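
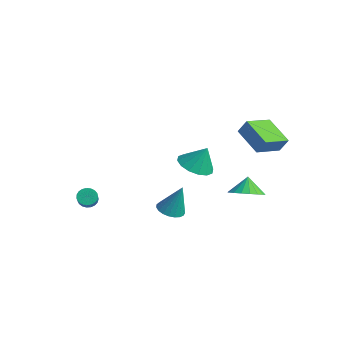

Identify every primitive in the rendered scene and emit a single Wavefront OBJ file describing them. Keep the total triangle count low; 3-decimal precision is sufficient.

v -3.423 -3.172 -3.138
v -3.112 -2.683 -3.154
v -2.065 -3.319 -2.237
v -2.377 -3.808 -2.222
v -3.255 -2.645 -2.964
v -2.209 -3.281 -2.047
v -3.428 -2.698 -2.804
v -2.381 -3.334 -1.887
v -3.6 -2.833 -2.702
v -2.553 -3.47 -1.785
v -3.741 -3.027 -2.675
v -2.694 -3.663 -1.758
v -3.827 -3.245 -2.729
v -2.781 -3.882 -1.812
v -3.844 -3.451 -2.853
v -2.797 -4.088 -1.936
v -3.787 -3.609 -3.027
v -2.741 -4.246 -2.11
v -3.668 -3.691 -3.22
v -2.622 -4.328 -2.303
v -3.507 -3.683 -3.399
v -2.46 -4.32 -2.482
v -3.331 -3.587 -3.532
v -2.284 -4.224 -2.616
v -3.171 -3.419 -3.598
v -2.124 -4.056 -2.681
v -3.054 -3.208 -3.585
v -2.008 -3.845 -2.668
v -3.002 -2.991 -3.494
v -1.956 -3.628 -2.577
v -3.022 -2.805 -3.341
v -1.976 -3.442 -2.425
v 2.332 2.671 3.031
v 2.726 2.948 3.873
v 2.123 4.31 2.59
v 2.518 4.587 3.432
v 4.042 2.673 2.228
v 4.437 2.95 3.07
v 3.834 4.312 1.787
v 4.228 4.589 2.629
v 2.261 3.35 -1.984
v 2.79 2.636 -1.484
v 1.839 3.73 -0.996
v 3.079 2.986 -1.495
v 3.205 3.408 -1.604
v 3.145 3.818 -1.788
v 2.909 4.136 -2.011
v 2.545 4.298 -2.228
v 2.125 4.272 -2.398
v 1.731 4.064 -2.485
v 1.443 3.713 -2.473
v 1.316 3.291 -2.364
v 1.376 2.881 -2.18
v 1.612 2.563 -1.958
v 1.976 2.401 -1.74
v 2.396 2.427 -1.571
v 0.994 -0.669 -2.546
v 1.608 -1.196 -2.586
v 1.486 -0.231 -0.754
v 1.752 -0.912 -2.695
v 1.766 -0.586 -2.778
v 1.645 -0.274 -2.822
v 1.412 -0.031 -2.817
v 1.107 0.102 -2.766
v 0.782 0.102 -2.677
v 0.494 -0.032 -2.565
v 0.292 -0.276 -2.45
v 0.212 -0.588 -2.352
v 0.267 -0.914 -2.287
v 0.447 -1.198 -2.267
v 0.722 -1.39 -2.295
v 1.044 -1.458 -2.367
v 1.358 -1.389 -2.47
v 2.277 0.036 1.268
v 3.218 -0.405 1.118
v 2.703 0.504 2.572
v 3.266 0.1 0.922
v 3.049 0.587 0.818
v 2.625 0.927 0.834
v 2.108 1.028 0.967
v 1.636 0.863 1.181
v 1.336 0.477 1.417
v 1.288 -0.028 1.614
v 1.505 -0.515 1.718
v 1.928 -0.855 1.701
v 2.446 -0.956 1.568
v 2.918 -0.791 1.355
f 2 1 5
f 2 5 3
f 3 5 6
f 3 6 4
f 5 1 7
f 5 7 6
f 6 7 8
f 6 8 4
f 7 1 9
f 7 9 8
f 8 9 10
f 8 10 4
f 9 1 11
f 9 11 10
f 10 11 12
f 10 12 4
f 11 1 13
f 11 13 12
f 12 13 14
f 12 14 4
f 13 1 15
f 13 15 14
f 14 15 16
f 14 16 4
f 15 1 17
f 15 17 16
f 16 17 18
f 16 18 4
f 17 1 19
f 17 19 18
f 18 19 20
f 18 20 4
f 19 1 21
f 19 21 20
f 20 21 22
f 20 22 4
f 21 1 23
f 21 23 22
f 22 23 24
f 22 24 4
f 23 1 25
f 23 25 24
f 24 25 26
f 24 26 4
f 25 1 27
f 25 27 26
f 26 27 28
f 26 28 4
f 27 1 29
f 27 29 28
f 28 29 30
f 28 30 4
f 29 1 31
f 29 31 30
f 30 31 32
f 30 32 4
f 31 1 2
f 31 2 32
f 32 2 3
f 32 3 4
f 34 36 33
f 37 34 33
f 33 36 35
f 35 37 33
f 34 40 36
f 38 34 37
f 38 40 34
f 36 40 35
f 39 37 35
f 35 40 39
f 39 38 37
f 40 38 39
f 42 41 44
f 42 44 43
f 44 41 45
f 44 45 43
f 45 41 46
f 45 46 43
f 46 41 47
f 46 47 43
f 47 41 48
f 47 48 43
f 48 41 49
f 48 49 43
f 49 41 50
f 49 50 43
f 50 41 51
f 50 51 43
f 51 41 52
f 51 52 43
f 52 41 53
f 52 53 43
f 53 41 54
f 53 54 43
f 54 41 55
f 54 55 43
f 55 41 56
f 55 56 43
f 56 41 42
f 56 42 43
f 58 57 60
f 58 60 59
f 60 57 61
f 60 61 59
f 61 57 62
f 61 62 59
f 62 57 63
f 62 63 59
f 63 57 64
f 63 64 59
f 64 57 65
f 64 65 59
f 65 57 66
f 65 66 59
f 66 57 67
f 66 67 59
f 67 57 68
f 67 68 59
f 68 57 69
f 68 69 59
f 69 57 70
f 69 70 59
f 70 57 71
f 70 71 59
f 71 57 72
f 71 72 59
f 72 57 73
f 72 73 59
f 73 57 58
f 73 58 59
f 75 74 77
f 75 77 76
f 77 74 78
f 77 78 76
f 78 74 79
f 78 79 76
f 79 74 80
f 79 80 76
f 80 74 81
f 80 81 76
f 81 74 82
f 81 82 76
f 82 74 83
f 82 83 76
f 83 74 84
f 83 84 76
f 84 74 85
f 84 85 76
f 85 74 86
f 85 86 76
f 86 74 87
f 86 87 76
f 87 74 75
f 87 75 76



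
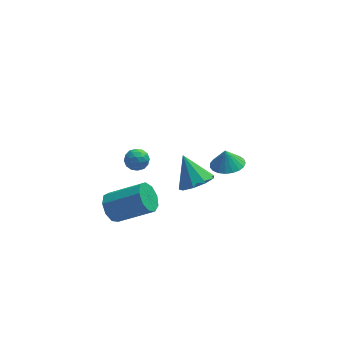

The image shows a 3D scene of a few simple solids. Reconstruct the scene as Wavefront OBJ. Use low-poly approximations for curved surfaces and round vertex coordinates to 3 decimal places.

v 1.151 -4.439 2.382
v 1.944 -4.628 2.87
v 0.609 -3.421 3.658
v 2.034 -4.107 2.492
v 1.711 -3.741 2.063
v 1.126 -3.702 1.783
v 0.552 -4.008 1.784
v 0.259 -4.515 2.064
v 0.383 -4.987 2.493
v 0.866 -5.203 2.871
v 1.483 -5.061 3.019
v -2.931 -3.731 0.118
v -2.461 -3.24 -0.409
v -0.699 -3.698 0.735
v -1.169 -4.189 1.262
v -2.667 -2.917 0.037
v -0.905 -3.375 1.181
v -2.996 -2.974 0.521
v -1.234 -3.432 1.665
v -3.295 -3.385 0.817
v -1.533 -3.844 1.96
v -3.423 -3.959 0.785
v -1.661 -4.417 1.929
v -3.322 -4.425 0.442
v -1.56 -4.884 1.586
v -3.037 -4.567 -0.053
v -1.275 -5.025 1.091
v -2.703 -4.317 -0.468
v -0.941 -4.776 0.676
v -2.475 -3.793 -0.609
v -0.714 -4.252 0.535
v -0.983 2.924 -2.474
v -0.377 2.83 -2.841
v -1.563 2.33 -3.279
v -0.957 2.236 -3.646
v -1.05 1.906 -3.018
v -0.692 2.273 -2.521
v -1.248 2.887 -3.599
v -0.89 3.254 -3.102
v -0.541 2.806 -3.536
v -0.418 2.2 -3.177
v -1.522 2.96 -2.943
v -1.399 2.354 -2.584
v -0.629 2.929 -2.587
v -1.311 2.231 -3.533
v -1.366 2.037 -3.164
v -1.009 1.981 -3.38
v -0.814 2.602 -2.399
v -0.458 2.547 -2.614
v -0.853 2.004 -2.719
v -1.482 2.613 -3.506
v -1.126 2.558 -3.721
v -0.931 3.179 -2.74
v -0.574 3.123 -2.956
v -1.087 3.156 -3.401
v -0.369 2.86 -3.211
v -0.71 2.511 -3.685
v -0.881 2.893 -3.657
v -0.671 3.109 -3.364
v -0.297 2.504 -3
v -0.638 2.154 -3.474
v -0.693 1.961 -3.105
v -0.482 2.177 -2.812
v -0.393 2.49 -3.409
v -1.302 3.006 -2.646
v -1.643 2.656 -3.12
v -1.458 2.983 -3.308
v -1.247 3.199 -3.015
v -1.23 2.649 -2.435
v -1.571 2.3 -2.909
v -1.269 2.051 -2.756
v -1.059 2.267 -2.463
v -1.547 2.67 -2.711
v 3.733 1.705 -3.227
v 4.228 0.923 -3.014
v 3.627 1.915 -2.213
v 4.513 1.196 -3.04
v 4.662 1.557 -3.099
v 4.651 1.944 -3.18
v 4.481 2.289 -3.269
v 4.182 2.533 -3.351
v 3.805 2.635 -3.411
v 3.415 2.575 -3.439
v 3.081 2.366 -3.431
v 2.859 2.042 -3.387
v 2.788 1.66 -3.315
v 2.881 1.286 -3.229
v 3.12 0.984 -3.142
v 3.466 0.807 -3.069
v 3.858 0.786 -3.024
f 2 1 4
f 2 4 3
f 4 1 5
f 4 5 3
f 5 1 6
f 5 6 3
f 6 1 7
f 6 7 3
f 7 1 8
f 7 8 3
f 8 1 9
f 8 9 3
f 9 1 10
f 9 10 3
f 10 1 11
f 10 11 3
f 11 1 2
f 11 2 3
f 13 12 16
f 13 16 14
f 14 16 17
f 14 17 15
f 16 12 18
f 16 18 17
f 17 18 19
f 17 19 15
f 18 12 20
f 18 20 19
f 19 20 21
f 19 21 15
f 20 12 22
f 20 22 21
f 21 22 23
f 21 23 15
f 22 12 24
f 22 24 23
f 23 24 25
f 23 25 15
f 24 12 26
f 24 26 25
f 25 26 27
f 25 27 15
f 26 12 28
f 26 28 27
f 27 28 29
f 27 29 15
f 28 12 30
f 28 30 29
f 29 30 31
f 29 31 15
f 30 12 13
f 30 13 31
f 31 13 14
f 31 14 15
f 32 69 48
f 69 43 72
f 48 72 37
f 69 72 48
f 32 48 44
f 48 37 49
f 44 49 33
f 48 49 44
f 32 44 53
f 44 33 54
f 53 54 39
f 44 54 53
f 32 53 65
f 53 39 68
f 65 68 42
f 53 68 65
f 32 65 69
f 65 42 73
f 69 73 43
f 65 73 69
f 33 49 60
f 49 37 63
f 60 63 41
f 49 63 60
f 37 72 50
f 72 43 71
f 50 71 36
f 72 71 50
f 43 73 70
f 73 42 66
f 70 66 34
f 73 66 70
f 42 68 67
f 68 39 55
f 67 55 38
f 68 55 67
f 39 54 59
f 54 33 56
f 59 56 40
f 54 56 59
f 35 61 47
f 61 41 62
f 47 62 36
f 61 62 47
f 35 47 45
f 47 36 46
f 45 46 34
f 47 46 45
f 35 45 52
f 45 34 51
f 52 51 38
f 45 51 52
f 35 52 57
f 52 38 58
f 57 58 40
f 52 58 57
f 35 57 61
f 57 40 64
f 61 64 41
f 57 64 61
f 36 62 50
f 62 41 63
f 50 63 37
f 62 63 50
f 34 46 70
f 46 36 71
f 70 71 43
f 46 71 70
f 38 51 67
f 51 34 66
f 67 66 42
f 51 66 67
f 40 58 59
f 58 38 55
f 59 55 39
f 58 55 59
f 41 64 60
f 64 40 56
f 60 56 33
f 64 56 60
f 75 74 77
f 75 77 76
f 77 74 78
f 77 78 76
f 78 74 79
f 78 79 76
f 79 74 80
f 79 80 76
f 80 74 81
f 80 81 76
f 81 74 82
f 81 82 76
f 82 74 83
f 82 83 76
f 83 74 84
f 83 84 76
f 84 74 85
f 84 85 76
f 85 74 86
f 85 86 76
f 86 74 87
f 86 87 76
f 87 74 88
f 87 88 76
f 88 74 89
f 88 89 76
f 89 74 90
f 89 90 76
f 90 74 75
f 90 75 76



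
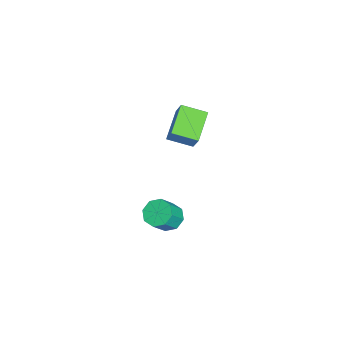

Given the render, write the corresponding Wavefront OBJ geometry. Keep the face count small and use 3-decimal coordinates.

v 2.686 -0.583 -2.784
v 3.393 -0.136 -3.022
v 4.182 -0.71 -1.754
v 3.474 -1.157 -1.516
v 2.996 0.212 -2.617
v 3.785 -0.361 -1.349
v 2.417 0.095 -2.31
v 3.206 -0.479 -1.042
v 1.995 -0.419 -2.281
v 2.784 -0.993 -1.012
v 1.978 -1.03 -2.546
v 2.767 -1.604 -1.278
v 2.375 -1.379 -2.951
v 3.164 -1.952 -1.683
v 2.954 -1.261 -3.258
v 3.743 -1.835 -1.99
v 3.376 -0.747 -3.288
v 4.165 -1.321 -2.019
v -3.16 -1.059 -1.894
v -4.899 -0.613 -1.034
v -2.998 0.446 -2.346
v -4.736 0.892 -1.486
v -2.404 -0.732 -0.534
v -4.142 -0.286 0.326
v -2.241 0.773 -0.986
v -3.98 1.219 -0.126
f 2 1 5
f 2 5 3
f 3 5 6
f 3 6 4
f 5 1 7
f 5 7 6
f 6 7 8
f 6 8 4
f 7 1 9
f 7 9 8
f 8 9 10
f 8 10 4
f 9 1 11
f 9 11 10
f 10 11 12
f 10 12 4
f 11 1 13
f 11 13 12
f 12 13 14
f 12 14 4
f 13 1 15
f 13 15 14
f 14 15 16
f 14 16 4
f 15 1 17
f 15 17 16
f 16 17 18
f 16 18 4
f 17 1 2
f 17 2 18
f 18 2 3
f 18 3 4
f 20 22 19
f 23 20 19
f 19 22 21
f 21 23 19
f 20 26 22
f 24 20 23
f 24 26 20
f 22 26 21
f 25 23 21
f 21 26 25
f 25 24 23
f 26 24 25



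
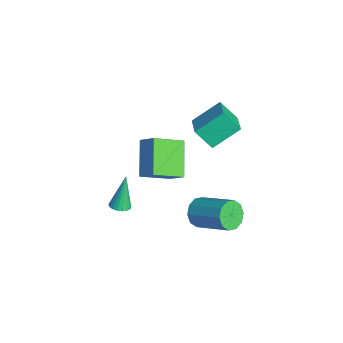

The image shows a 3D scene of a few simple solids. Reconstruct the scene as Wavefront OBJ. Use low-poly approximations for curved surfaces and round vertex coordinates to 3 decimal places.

v -3.633 1.586 -1.047
v -3.388 -0.059 -0.106
v -2.936 2.116 -0.302
v -2.691 0.471 0.639
v -1.969 1.129 -2.279
v -1.724 -0.516 -1.338
v -1.272 1.659 -1.534
v -1.027 0.014 -0.593
v 1.505 1.672 -1.462
v 1.913 1.796 -2.185
v 3.364 2.973 -1.162
v 2.955 2.848 -0.438
v 1.565 2.177 -2.129
v 3.016 3.354 -1.106
v 1.194 2.365 -1.819
v 2.645 3.542 -0.796
v 0.941 2.288 -1.372
v 2.392 3.465 -0.349
v 0.904 1.976 -0.959
v 2.355 3.152 0.064
v 1.096 1.547 -0.738
v 2.547 2.724 0.285
v 1.444 1.166 -0.794
v 2.895 2.343 0.229
v 1.815 0.978 -1.104
v 3.266 2.155 -0.081
v 2.068 1.055 -1.551
v 3.519 2.232 -0.528
v 2.105 1.368 -1.964
v 3.556 2.544 -0.941
v 3.135 -2.63 2.221
v 3.579 -2.854 2.405
v 2.645 -2.19 3.939
v 3.644 -2.631 2.366
v 3.609 -2.407 2.299
v 3.48 -2.228 2.216
v 3.282 -2.128 2.134
v 3.056 -2.128 2.07
v 2.844 -2.227 2.035
v 2.691 -2.406 2.037
v 2.625 -2.629 2.076
v 2.66 -2.853 2.143
v 2.789 -3.032 2.225
v 2.987 -3.132 2.307
v 3.214 -3.132 2.372
v 3.425 -3.033 2.407
v -3.197 3.491 -0.6
v -3.708 2.715 0.448
v -3.329 4.988 0.445
v -3.84 4.211 1.493
v -1.86 3.269 -0.113
v -2.371 2.492 0.935
v -1.992 4.765 0.932
v -2.503 3.989 1.98
f 2 4 1
f 5 2 1
f 1 4 3
f 3 5 1
f 2 8 4
f 6 2 5
f 6 8 2
f 4 8 3
f 7 5 3
f 3 8 7
f 7 6 5
f 8 6 7
f 10 9 13
f 10 13 11
f 11 13 14
f 11 14 12
f 13 9 15
f 13 15 14
f 14 15 16
f 14 16 12
f 15 9 17
f 15 17 16
f 16 17 18
f 16 18 12
f 17 9 19
f 17 19 18
f 18 19 20
f 18 20 12
f 19 9 21
f 19 21 20
f 20 21 22
f 20 22 12
f 21 9 23
f 21 23 22
f 22 23 24
f 22 24 12
f 23 9 25
f 23 25 24
f 24 25 26
f 24 26 12
f 25 9 27
f 25 27 26
f 26 27 28
f 26 28 12
f 27 9 29
f 27 29 28
f 28 29 30
f 28 30 12
f 29 9 10
f 29 10 30
f 30 10 11
f 30 11 12
f 32 31 34
f 32 34 33
f 34 31 35
f 34 35 33
f 35 31 36
f 35 36 33
f 36 31 37
f 36 37 33
f 37 31 38
f 37 38 33
f 38 31 39
f 38 39 33
f 39 31 40
f 39 40 33
f 40 31 41
f 40 41 33
f 41 31 42
f 41 42 33
f 42 31 43
f 42 43 33
f 43 31 44
f 43 44 33
f 44 31 45
f 44 45 33
f 45 31 46
f 45 46 33
f 46 31 32
f 46 32 33
f 48 50 47
f 51 48 47
f 47 50 49
f 49 51 47
f 48 54 50
f 52 48 51
f 52 54 48
f 50 54 49
f 53 51 49
f 49 54 53
f 53 52 51
f 54 52 53



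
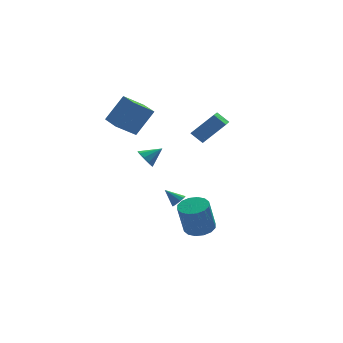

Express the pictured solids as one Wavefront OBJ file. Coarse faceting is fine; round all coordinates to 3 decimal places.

v -1.54 -3.002 -1.065
v -1.162 -3.022 -0.709
v -2.22 -2.478 -0.315
v -1.13 -2.747 -0.872
v -1.255 -2.569 -1.109
v -1.489 -2.557 -1.329
v -1.742 -2.715 -1.449
v -1.918 -2.982 -1.422
v -1.95 -3.257 -1.258
v -1.825 -3.435 -1.021
v -1.591 -3.447 -0.801
v -1.338 -3.289 -0.682
v -2.625 0.146 0.981
v -2.27 0.315 0.377
v -1.555 0.254 1.639
v -2.419 0.693 0.559
v -2.647 0.862 0.902
v -2.867 0.758 1.275
v -2.993 0.42 1.535
v -2.979 -0.022 1.584
v -2.83 -0.4 1.403
v -2.602 -0.569 1.06
v -2.382 -0.465 0.687
v -2.256 -0.127 0.426
v 0.181 -1.513 -4.295
v 0.965 -2.052 -4.172
v 0.483 -2.287 -2.141
v -0.301 -1.747 -2.265
v 1.114 -1.587 -4.083
v 0.632 -1.822 -2.052
v 1.013 -1.101 -4.05
v 0.531 -1.336 -2.02
v 0.689 -0.726 -4.084
v 0.207 -0.961 -2.053
v 0.229 -0.562 -4.174
v -0.253 -0.796 -2.143
v -0.244 -0.652 -4.296
v -0.726 -0.887 -2.266
v -0.603 -0.973 -4.419
v -1.085 -1.208 -2.388
v -0.752 -1.438 -4.508
v -1.234 -1.673 -2.477
v -0.651 -1.924 -4.54
v -1.133 -2.159 -2.51
v -0.327 -2.299 -4.507
v -0.809 -2.534 -2.476
v 0.133 -2.464 -4.417
v -0.349 -2.698 -2.386
v 0.606 -2.373 -4.294
v 0.124 -2.608 -2.264
v -2.914 0.983 2.616
v -4.174 0.863 3.545
v -3.121 2.506 2.531
v -4.381 2.387 3.46
v -1.739 1.233 4.24
v -2.999 1.114 5.169
v -1.946 2.757 4.155
v -3.206 2.637 5.084
v -0.076 -0.481 3.021
v 1.274 -0.611 4.365
v 0.649 1.074 2.442
v 1.999 0.944 3.787
v 0.501 -0.984 2.393
v 1.851 -1.114 3.738
v 1.226 0.571 1.815
v 2.576 0.441 3.159
f 2 1 4
f 2 4 3
f 4 1 5
f 4 5 3
f 5 1 6
f 5 6 3
f 6 1 7
f 6 7 3
f 7 1 8
f 7 8 3
f 8 1 9
f 8 9 3
f 9 1 10
f 9 10 3
f 10 1 11
f 10 11 3
f 11 1 12
f 11 12 3
f 12 1 2
f 12 2 3
f 14 13 16
f 14 16 15
f 16 13 17
f 16 17 15
f 17 13 18
f 17 18 15
f 18 13 19
f 18 19 15
f 19 13 20
f 19 20 15
f 20 13 21
f 20 21 15
f 21 13 22
f 21 22 15
f 22 13 23
f 22 23 15
f 23 13 24
f 23 24 15
f 24 13 14
f 24 14 15
f 26 25 29
f 26 29 27
f 27 29 30
f 27 30 28
f 29 25 31
f 29 31 30
f 30 31 32
f 30 32 28
f 31 25 33
f 31 33 32
f 32 33 34
f 32 34 28
f 33 25 35
f 33 35 34
f 34 35 36
f 34 36 28
f 35 25 37
f 35 37 36
f 36 37 38
f 36 38 28
f 37 25 39
f 37 39 38
f 38 39 40
f 38 40 28
f 39 25 41
f 39 41 40
f 40 41 42
f 40 42 28
f 41 25 43
f 41 43 42
f 42 43 44
f 42 44 28
f 43 25 45
f 43 45 44
f 44 45 46
f 44 46 28
f 45 25 47
f 45 47 46
f 46 47 48
f 46 48 28
f 47 25 49
f 47 49 48
f 48 49 50
f 48 50 28
f 49 25 26
f 49 26 50
f 50 26 27
f 50 27 28
f 52 54 51
f 55 52 51
f 51 54 53
f 53 55 51
f 52 58 54
f 56 52 55
f 56 58 52
f 54 58 53
f 57 55 53
f 53 58 57
f 57 56 55
f 58 56 57
f 60 62 59
f 63 60 59
f 59 62 61
f 61 63 59
f 60 66 62
f 64 60 63
f 64 66 60
f 62 66 61
f 65 63 61
f 61 66 65
f 65 64 63
f 66 64 65



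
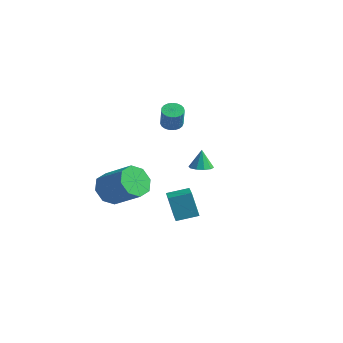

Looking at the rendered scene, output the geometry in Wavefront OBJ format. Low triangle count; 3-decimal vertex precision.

v -2.092 -3.627 -1.359
v -1.505 -3.952 -2.154
v 0.179 -3.837 -0.956
v -0.408 -3.513 -0.161
v -1.576 -3.159 -2.13
v 0.109 -3.045 -0.933
v -1.949 -2.641 -1.655
v -0.264 -2.526 -0.458
v -2.406 -2.7 -1.006
v -0.721 -2.586 0.191
v -2.679 -3.303 -0.564
v -0.995 -3.188 0.634
v -2.609 -4.095 -0.587
v -0.924 -3.981 0.61
v -2.236 -4.614 -1.062
v -0.551 -4.499 0.135
v -1.779 -4.554 -1.711
v -0.094 -4.44 -0.514
v -1.86 3.598 -2.904
v -1.285 3.998 -2.905
v -2.04 3.862 -1.716
v -1.622 4.248 -3.012
v -2.05 4.25 -3.077
v -2.405 4.003 -3.076
v -2.552 3.602 -3.009
v -2.435 3.199 -2.903
v -2.098 2.949 -2.796
v -1.671 2.947 -2.731
v -1.315 3.194 -2.732
v -1.168 3.595 -2.799
v 1.43 -2.678 -2.426
v 0.861 -2.602 -1.008
v 2.223 -1.762 -2.157
v 1.654 -1.687 -0.739
v 2.366 -3.613 -2.001
v 1.797 -3.538 -0.583
v 3.159 -2.698 -1.732
v 2.59 -2.622 -0.314
v -3.541 3.08 0.231
v -2.935 3.236 0.096
v -2.553 2.876 1.394
v -3.159 2.72 1.529
v -3.032 3.466 0.189
v -2.651 3.106 1.487
v -3.217 3.629 0.289
v -2.836 3.269 1.586
v -3.458 3.698 0.378
v -3.077 3.337 1.676
v -3.713 3.659 0.443
v -3.332 3.298 1.741
v -3.939 3.521 0.47
v -3.557 3.16 1.768
v -4.095 3.306 0.457
v -3.714 2.945 1.755
v -4.156 3.052 0.404
v -3.775 2.691 1.702
v -4.11 2.803 0.321
v -3.729 2.443 1.619
v -3.966 2.602 0.223
v -3.585 2.242 1.521
v -3.748 2.484 0.126
v -3.367 2.123 1.424
v -3.495 2.469 0.048
v -3.113 2.108 1.346
v -3.249 2.559 0.001
v -2.868 2.199 1.298
v -3.054 2.74 -0.007
v -2.672 2.379 1.291
v -2.942 2.979 0.027
v -2.561 2.619 1.325
f 2 1 5
f 2 5 3
f 3 5 6
f 3 6 4
f 5 1 7
f 5 7 6
f 6 7 8
f 6 8 4
f 7 1 9
f 7 9 8
f 8 9 10
f 8 10 4
f 9 1 11
f 9 11 10
f 10 11 12
f 10 12 4
f 11 1 13
f 11 13 12
f 12 13 14
f 12 14 4
f 13 1 15
f 13 15 14
f 14 15 16
f 14 16 4
f 15 1 17
f 15 17 16
f 16 17 18
f 16 18 4
f 17 1 2
f 17 2 18
f 18 2 3
f 18 3 4
f 20 19 22
f 20 22 21
f 22 19 23
f 22 23 21
f 23 19 24
f 23 24 21
f 24 19 25
f 24 25 21
f 25 19 26
f 25 26 21
f 26 19 27
f 26 27 21
f 27 19 28
f 27 28 21
f 28 19 29
f 28 29 21
f 29 19 30
f 29 30 21
f 30 19 20
f 30 20 21
f 32 34 31
f 35 32 31
f 31 34 33
f 33 35 31
f 32 38 34
f 36 32 35
f 36 38 32
f 34 38 33
f 37 35 33
f 33 38 37
f 37 36 35
f 38 36 37
f 40 39 43
f 40 43 41
f 41 43 44
f 41 44 42
f 43 39 45
f 43 45 44
f 44 45 46
f 44 46 42
f 45 39 47
f 45 47 46
f 46 47 48
f 46 48 42
f 47 39 49
f 47 49 48
f 48 49 50
f 48 50 42
f 49 39 51
f 49 51 50
f 50 51 52
f 50 52 42
f 51 39 53
f 51 53 52
f 52 53 54
f 52 54 42
f 53 39 55
f 53 55 54
f 54 55 56
f 54 56 42
f 55 39 57
f 55 57 56
f 56 57 58
f 56 58 42
f 57 39 59
f 57 59 58
f 58 59 60
f 58 60 42
f 59 39 61
f 59 61 60
f 60 61 62
f 60 62 42
f 61 39 63
f 61 63 62
f 62 63 64
f 62 64 42
f 63 39 65
f 63 65 64
f 64 65 66
f 64 66 42
f 65 39 67
f 65 67 66
f 66 67 68
f 66 68 42
f 67 39 69
f 67 69 68
f 68 69 70
f 68 70 42
f 69 39 40
f 69 40 70
f 70 40 41
f 70 41 42



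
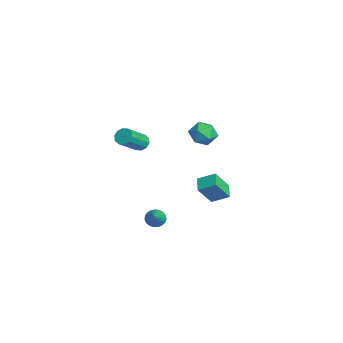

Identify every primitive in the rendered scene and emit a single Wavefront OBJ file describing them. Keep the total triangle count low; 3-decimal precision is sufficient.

v -3.634 2.309 -4.777
v -3.267 1.369 -3.397
v -3.198 3.31 -4.211
v -2.83 2.37 -2.831
v -2.67 2.11 -5.169
v -2.302 1.17 -3.789
v -2.233 3.111 -4.603
v -1.866 2.171 -3.223
v 1.831 0.775 3.151
v 2.549 1.142 3.561
v 2.071 -0.482 3.859
v 2.789 -0.115 4.269
v 1.955 0.168 4.477
v 1.807 0.946 4.039
v 2.813 -0.286 3.381
v 2.665 0.492 2.943
v 3.156 0.487 3.703
v 2.626 0.767 4.38
v 1.994 -0.107 3.04
v 1.464 0.173 3.717
v 0.814 -2.083 -3.847
v 1.129 -1.585 -4.07
v 2.346 -2.517 -2.653
v 1 -1.482 -3.867
v 0.839 -1.482 -3.661
v 0.673 -1.586 -3.486
v 0.532 -1.777 -3.374
v 0.44 -2.02 -3.344
v 0.412 -2.274 -3.401
v 0.454 -2.495 -3.535
v 0.558 -2.645 -3.723
v 0.707 -2.698 -3.932
v 0.874 -2.645 -4.127
v 1.03 -2.494 -4.273
v 1.15 -2.273 -4.346
v 1.211 -2.018 -4.332
v 1.204 -1.775 -4.235
v 1.014 -2.961 2.693
v 1.452 -3.009 2.3
v 2.343 -4.168 3.434
v 1.906 -4.119 3.827
v 1.53 -2.731 2.522
v 2.421 -3.889 3.656
v 1.412 -2.541 2.81
v 2.303 -3.699 3.944
v 1.142 -2.511 3.053
v 2.033 -3.669 4.187
v 0.823 -2.653 3.158
v 1.714 -3.811 4.292
v 0.577 -2.912 3.086
v 1.468 -4.071 4.22
v 0.499 -3.191 2.864
v 1.39 -4.349 3.998
v 0.617 -3.381 2.576
v 1.508 -4.539 3.71
v 0.887 -3.411 2.333
v 1.778 -4.569 3.467
v 1.206 -3.269 2.228
v 2.097 -4.427 3.362
f 2 4 1
f 5 2 1
f 1 4 3
f 3 5 1
f 2 8 4
f 6 2 5
f 6 8 2
f 4 8 3
f 7 5 3
f 3 8 7
f 7 6 5
f 8 6 7
f 9 20 14
f 9 14 10
f 9 10 16
f 9 16 19
f 9 19 20
f 10 14 18
f 14 20 13
f 20 19 11
f 19 16 15
f 16 10 17
f 12 18 13
f 12 13 11
f 12 11 15
f 12 15 17
f 12 17 18
f 13 18 14
f 11 13 20
f 15 11 19
f 17 15 16
f 18 17 10
f 22 21 24
f 22 24 23
f 24 21 25
f 24 25 23
f 25 21 26
f 25 26 23
f 26 21 27
f 26 27 23
f 27 21 28
f 27 28 23
f 28 21 29
f 28 29 23
f 29 21 30
f 29 30 23
f 30 21 31
f 30 31 23
f 31 21 32
f 31 32 23
f 32 21 33
f 32 33 23
f 33 21 34
f 33 34 23
f 34 21 35
f 34 35 23
f 35 21 36
f 35 36 23
f 36 21 37
f 36 37 23
f 37 21 22
f 37 22 23
f 39 38 42
f 39 42 40
f 40 42 43
f 40 43 41
f 42 38 44
f 42 44 43
f 43 44 45
f 43 45 41
f 44 38 46
f 44 46 45
f 45 46 47
f 45 47 41
f 46 38 48
f 46 48 47
f 47 48 49
f 47 49 41
f 48 38 50
f 48 50 49
f 49 50 51
f 49 51 41
f 50 38 52
f 50 52 51
f 51 52 53
f 51 53 41
f 52 38 54
f 52 54 53
f 53 54 55
f 53 55 41
f 54 38 56
f 54 56 55
f 55 56 57
f 55 57 41
f 56 38 58
f 56 58 57
f 57 58 59
f 57 59 41
f 58 38 39
f 58 39 59
f 59 39 40
f 59 40 41



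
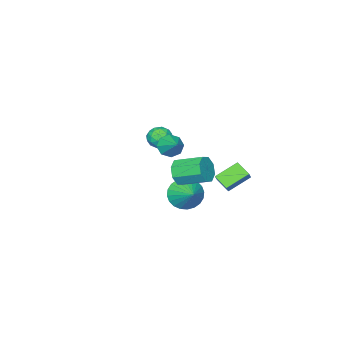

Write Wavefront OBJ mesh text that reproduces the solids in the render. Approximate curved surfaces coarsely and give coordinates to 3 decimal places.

v -1.725 2.589 -2.144
v -1.765 1.742 -1.652
v -1.173 2.945 -1.486
v -1.212 2.098 -0.994
v -0.528 2.102 -2.886
v -0.567 1.255 -2.394
v 0.025 2.458 -2.228
v -0.015 1.611 -1.736
v 0.58 0.087 -3.48
v 1.509 -0.217 -3.77
v 1.18 1.233 -2.76
v 1.409 0.024 -4.071
v 1.183 0.275 -4.281
v 0.864 0.497 -4.369
v 0.503 0.656 -4.322
v 0.153 0.729 -4.147
v -0.132 0.705 -3.87
v -0.308 0.586 -3.534
v -0.349 0.391 -3.189
v -0.249 0.15 -2.889
v -0.022 -0.101 -2.678
v 0.296 -0.323 -2.59
v 0.658 -0.482 -2.637
v 1.007 -0.555 -2.812
v 1.292 -0.531 -3.089
v 1.468 -0.412 -3.426
v 0.255 -1.344 -0.533
v 0.892 -1.392 -0.926
v 0.805 -0.296 0.233
v 0.517 -1.024 -1.159
v -0.011 -0.844 -1.025
v -0.384 -0.957 -0.603
v -0.383 -1.296 -0.141
v -0.008 -1.663 0.092
v 0.52 -1.844 -0.041
v 0.893 -1.731 -0.463
v 3.576 2.473 0.565
v 4.127 2.459 1.172
v 3.536 3.832 1.742
v 2.984 3.847 1.135
v 4.337 2.761 0.663
v 3.746 4.134 1.233
v 4.101 2.894 0.097
v 3.51 4.267 0.667
v 3.558 2.781 -0.195
v 2.966 4.154 0.375
v 3.024 2.488 -0.042
v 2.433 3.861 0.528
v 2.814 2.186 0.467
v 2.223 3.559 1.037
v 3.05 2.053 1.033
v 2.459 3.426 1.603
v 3.594 2.166 1.325
v 3.002 3.539 1.895
v -2.094 -3.803 -1.532
v -1.689 -3.477 -0.953
v -1.031 -3.963 -2.187
v -0.626 -3.637 -1.608
v -0.954 -4.335 -1.508
v -1.611 -4.237 -1.104
v -1.109 -3.203 -2.036
v -1.766 -3.105 -1.632
v -1.08 -3.107 -1.265
v -0.984 -3.806 -0.938
v -1.736 -3.634 -2.202
v -1.64 -4.333 -1.875
v -1.985 -3.626 -1.185
v -0.735 -3.814 -1.955
v -0.928 -4.224 -1.896
v -0.69 -4.033 -1.556
v -1.939 -4.073 -1.274
v -1.701 -3.881 -0.933
v -1.269 -4.385 -1.26
v -1.019 -3.559 -2.207
v -0.781 -3.367 -1.866
v -2.03 -3.407 -1.584
v -1.792 -3.216 -1.244
v -1.451 -3.055 -1.88
v -1.389 -3.217 -1.028
v -0.764 -3.311 -1.413
v -1.048 -3.056 -1.665
v -1.434 -2.998 -1.427
v -1.332 -3.628 -0.836
v -0.707 -3.722 -1.221
v -0.9 -4.132 -1.162
v -1.287 -4.075 -0.925
v -0.975 -3.41 -1.019
v -2.013 -3.718 -1.919
v -1.388 -3.812 -2.304
v -1.433 -3.365 -2.215
v -1.82 -3.308 -1.978
v -1.956 -4.129 -1.727
v -1.331 -4.223 -2.112
v -1.286 -4.442 -1.713
v -1.672 -4.384 -1.475
v -1.745 -4.03 -2.121
f 2 4 1
f 5 2 1
f 1 4 3
f 3 5 1
f 2 8 4
f 6 2 5
f 6 8 2
f 4 8 3
f 7 5 3
f 3 8 7
f 7 6 5
f 8 6 7
f 10 9 12
f 10 12 11
f 12 9 13
f 12 13 11
f 13 9 14
f 13 14 11
f 14 9 15
f 14 15 11
f 15 9 16
f 15 16 11
f 16 9 17
f 16 17 11
f 17 9 18
f 17 18 11
f 18 9 19
f 18 19 11
f 19 9 20
f 19 20 11
f 20 9 21
f 20 21 11
f 21 9 22
f 21 22 11
f 22 9 23
f 22 23 11
f 23 9 24
f 23 24 11
f 24 9 25
f 24 25 11
f 25 9 26
f 25 26 11
f 26 9 10
f 26 10 11
f 28 27 30
f 28 30 29
f 30 27 31
f 30 31 29
f 31 27 32
f 31 32 29
f 32 27 33
f 32 33 29
f 33 27 34
f 33 34 29
f 34 27 35
f 34 35 29
f 35 27 36
f 35 36 29
f 36 27 28
f 36 28 29
f 38 37 41
f 38 41 39
f 39 41 42
f 39 42 40
f 41 37 43
f 41 43 42
f 42 43 44
f 42 44 40
f 43 37 45
f 43 45 44
f 44 45 46
f 44 46 40
f 45 37 47
f 45 47 46
f 46 47 48
f 46 48 40
f 47 37 49
f 47 49 48
f 48 49 50
f 48 50 40
f 49 37 51
f 49 51 50
f 50 51 52
f 50 52 40
f 51 37 53
f 51 53 52
f 52 53 54
f 52 54 40
f 53 37 38
f 53 38 54
f 54 38 39
f 54 39 40
f 55 92 71
f 92 66 95
f 71 95 60
f 92 95 71
f 55 71 67
f 71 60 72
f 67 72 56
f 71 72 67
f 55 67 76
f 67 56 77
f 76 77 62
f 67 77 76
f 55 76 88
f 76 62 91
f 88 91 65
f 76 91 88
f 55 88 92
f 88 65 96
f 92 96 66
f 88 96 92
f 56 72 83
f 72 60 86
f 83 86 64
f 72 86 83
f 60 95 73
f 95 66 94
f 73 94 59
f 95 94 73
f 66 96 93
f 96 65 89
f 93 89 57
f 96 89 93
f 65 91 90
f 91 62 78
f 90 78 61
f 91 78 90
f 62 77 82
f 77 56 79
f 82 79 63
f 77 79 82
f 58 84 70
f 84 64 85
f 70 85 59
f 84 85 70
f 58 70 68
f 70 59 69
f 68 69 57
f 70 69 68
f 58 68 75
f 68 57 74
f 75 74 61
f 68 74 75
f 58 75 80
f 75 61 81
f 80 81 63
f 75 81 80
f 58 80 84
f 80 63 87
f 84 87 64
f 80 87 84
f 59 85 73
f 85 64 86
f 73 86 60
f 85 86 73
f 57 69 93
f 69 59 94
f 93 94 66
f 69 94 93
f 61 74 90
f 74 57 89
f 90 89 65
f 74 89 90
f 63 81 82
f 81 61 78
f 82 78 62
f 81 78 82
f 64 87 83
f 87 63 79
f 83 79 56
f 87 79 83



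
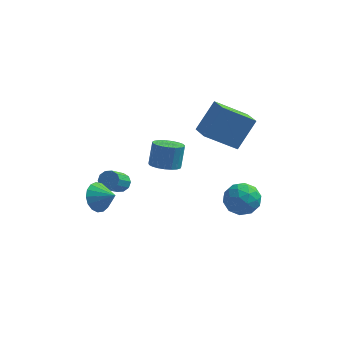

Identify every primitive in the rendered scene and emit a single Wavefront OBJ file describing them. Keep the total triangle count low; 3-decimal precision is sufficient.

v 3.254 1.797 -1.991
v 4.03 1.796 -2.777
v 3.93 0.284 -1.323
v 4.706 0.283 -2.109
v 4.727 1.048 -1.312
v 4.31 1.983 -1.726
v 3.65 0.097 -2.374
v 3.233 1.032 -2.788
v 4.275 0.746 -3.014
v 4.94 1.333 -2.358
v 3.02 0.747 -1.742
v 3.685 1.334 -1.086
v 3.583 1.929 -2.443
v 4.377 0.151 -1.657
v 4.39 0.601 -1.189
v 4.846 0.6 -1.651
v 3.747 2.039 -1.825
v 4.203 2.038 -2.287
v 4.613 1.599 -1.426
v 3.757 0.042 -1.813
v 4.213 0.041 -2.275
v 3.114 1.48 -2.449
v 3.57 1.479 -2.911
v 3.347 0.481 -2.674
v 4.182 1.311 -3.044
v 4.58 0.422 -2.651
v 3.959 0.313 -2.807
v 3.714 0.862 -3.05
v 4.574 1.657 -2.658
v 4.971 0.768 -2.265
v 4.984 1.217 -1.797
v 4.738 1.766 -2.04
v 4.718 1.039 -2.797
v 2.989 1.312 -1.835
v 3.386 0.423 -1.442
v 3.222 0.314 -2.06
v 2.976 0.863 -2.303
v 3.38 1.658 -1.449
v 3.778 0.769 -1.056
v 4.246 1.218 -1.05
v 4.001 1.767 -1.293
v 3.242 1.041 -1.303
v -3.166 -2.193 -0.283
v -2.676 -2.132 -1.106
v -2.174 -2.527 0.283
v -2.638 -1.712 -0.925
v -2.721 -1.402 -0.596
v -2.906 -1.273 -0.195
v -3.15 -1.355 0.185
v -3.398 -1.629 0.458
v -3.593 -2.032 0.562
v -3.69 -2.472 0.472
v -3.667 -2.848 0.209
v -3.529 -3.074 -0.167
v -3.308 -3.098 -0.569
v -3.055 -2.915 -0.905
v -2.827 -2.566 -1.099
v 1.959 0.5 3.271
v 2.779 1.524 4.885
v 1.323 1.75 2.8
v 2.142 2.775 4.414
v 3.698 0.945 2.106
v 4.517 1.97 3.72
v 3.061 2.196 1.635
v 3.881 3.22 3.249
v -0.302 1.469 -0.199
v 0.556 1.651 -0.347
v 0.66 2.253 0.99
v -0.198 2.071 1.139
v 0.39 1.957 -0.472
v 0.494 2.559 0.865
v 0.104 2.179 -0.55
v 0.208 2.781 0.787
v -0.252 2.278 -0.566
v -0.148 2.88 0.771
v -0.617 2.237 -0.52
v -0.513 2.839 0.818
v -0.927 2.063 -0.417
v -0.823 2.665 0.92
v -1.13 1.787 -0.277
v -1.025 2.389 1.06
v -1.189 1.456 -0.123
v -1.085 2.057 1.214
v -1.095 1.127 0.017
v -0.99 1.728 1.355
v -0.863 0.857 0.121
v -0.759 1.458 1.458
v -0.535 0.693 0.169
v -0.431 1.295 1.506
v -0.167 0.663 0.154
v -0.062 1.265 1.491
v 0.179 0.773 0.077
v 0.283 1.375 1.414
v 0.441 1.003 -0.047
v 0.545 1.605 1.291
v 0.574 1.314 -0.197
v 0.678 1.915 1.14
v -2.849 1.814 -2.262
v -2.577 1.366 -2.629
v -2.979 0.298 -1.625
v -3.251 0.746 -1.258
v -2.303 1.5 -2.377
v -2.705 0.432 -1.373
v -2.238 1.754 -2.081
v -2.64 0.686 -1.077
v -2.406 2.031 -1.854
v -2.808 0.963 -0.85
v -2.743 2.225 -1.783
v -3.146 1.157 -0.779
v -3.121 2.262 -1.895
v -3.523 1.194 -0.891
v -3.395 2.128 -2.147
v -3.797 1.06 -1.143
v -3.46 1.874 -2.443
v -3.862 0.806 -1.439
v -3.292 1.597 -2.67
v -3.694 0.529 -1.666
v -2.954 1.403 -2.741
v -3.357 0.335 -1.737
f 1 38 17
f 38 12 41
f 17 41 6
f 38 41 17
f 1 17 13
f 17 6 18
f 13 18 2
f 17 18 13
f 1 13 22
f 13 2 23
f 22 23 8
f 13 23 22
f 1 22 34
f 22 8 37
f 34 37 11
f 22 37 34
f 1 34 38
f 34 11 42
f 38 42 12
f 34 42 38
f 2 18 29
f 18 6 32
f 29 32 10
f 18 32 29
f 6 41 19
f 41 12 40
f 19 40 5
f 41 40 19
f 12 42 39
f 42 11 35
f 39 35 3
f 42 35 39
f 11 37 36
f 37 8 24
f 36 24 7
f 37 24 36
f 8 23 28
f 23 2 25
f 28 25 9
f 23 25 28
f 4 30 16
f 30 10 31
f 16 31 5
f 30 31 16
f 4 16 14
f 16 5 15
f 14 15 3
f 16 15 14
f 4 14 21
f 14 3 20
f 21 20 7
f 14 20 21
f 4 21 26
f 21 7 27
f 26 27 9
f 21 27 26
f 4 26 30
f 26 9 33
f 30 33 10
f 26 33 30
f 5 31 19
f 31 10 32
f 19 32 6
f 31 32 19
f 3 15 39
f 15 5 40
f 39 40 12
f 15 40 39
f 7 20 36
f 20 3 35
f 36 35 11
f 20 35 36
f 9 27 28
f 27 7 24
f 28 24 8
f 27 24 28
f 10 33 29
f 33 9 25
f 29 25 2
f 33 25 29
f 44 43 46
f 44 46 45
f 46 43 47
f 46 47 45
f 47 43 48
f 47 48 45
f 48 43 49
f 48 49 45
f 49 43 50
f 49 50 45
f 50 43 51
f 50 51 45
f 51 43 52
f 51 52 45
f 52 43 53
f 52 53 45
f 53 43 54
f 53 54 45
f 54 43 55
f 54 55 45
f 55 43 56
f 55 56 45
f 56 43 57
f 56 57 45
f 57 43 44
f 57 44 45
f 59 61 58
f 62 59 58
f 58 61 60
f 60 62 58
f 59 65 61
f 63 59 62
f 63 65 59
f 61 65 60
f 64 62 60
f 60 65 64
f 64 63 62
f 65 63 64
f 67 66 70
f 67 70 68
f 68 70 71
f 68 71 69
f 70 66 72
f 70 72 71
f 71 72 73
f 71 73 69
f 72 66 74
f 72 74 73
f 73 74 75
f 73 75 69
f 74 66 76
f 74 76 75
f 75 76 77
f 75 77 69
f 76 66 78
f 76 78 77
f 77 78 79
f 77 79 69
f 78 66 80
f 78 80 79
f 79 80 81
f 79 81 69
f 80 66 82
f 80 82 81
f 81 82 83
f 81 83 69
f 82 66 84
f 82 84 83
f 83 84 85
f 83 85 69
f 84 66 86
f 84 86 85
f 85 86 87
f 85 87 69
f 86 66 88
f 86 88 87
f 87 88 89
f 87 89 69
f 88 66 90
f 88 90 89
f 89 90 91
f 89 91 69
f 90 66 92
f 90 92 91
f 91 92 93
f 91 93 69
f 92 66 94
f 92 94 93
f 93 94 95
f 93 95 69
f 94 66 96
f 94 96 95
f 95 96 97
f 95 97 69
f 96 66 67
f 96 67 97
f 97 67 68
f 97 68 69
f 99 98 102
f 99 102 100
f 100 102 103
f 100 103 101
f 102 98 104
f 102 104 103
f 103 104 105
f 103 105 101
f 104 98 106
f 104 106 105
f 105 106 107
f 105 107 101
f 106 98 108
f 106 108 107
f 107 108 109
f 107 109 101
f 108 98 110
f 108 110 109
f 109 110 111
f 109 111 101
f 110 98 112
f 110 112 111
f 111 112 113
f 111 113 101
f 112 98 114
f 112 114 113
f 113 114 115
f 113 115 101
f 114 98 116
f 114 116 115
f 115 116 117
f 115 117 101
f 116 98 118
f 116 118 117
f 117 118 119
f 117 119 101
f 118 98 99
f 118 99 119
f 119 99 100
f 119 100 101



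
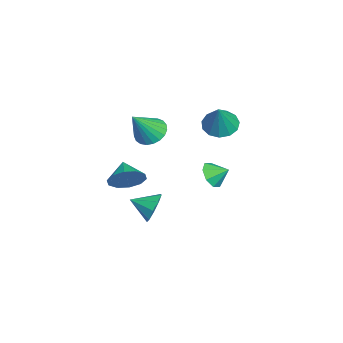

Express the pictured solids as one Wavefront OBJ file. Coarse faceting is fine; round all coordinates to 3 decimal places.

v 4.004 -3.609 1.352
v 4.289 -3.119 2.14
v 2.956 -3.891 1.908
v 3.996 -2.738 1.781
v 3.707 -2.69 1.258
v 3.531 -2.993 0.771
v 3.535 -3.531 0.507
v 3.719 -4.098 0.565
v 4.012 -4.479 0.924
v 4.302 -4.527 1.447
v 4.478 -4.224 1.933
v 4.473 -3.686 2.198
v -2.96 -3.066 0.431
v -2.415 -2.293 0.518
v -2.02 -3.914 2.069
v -2.726 -2.201 0.744
v -3.077 -2.258 0.916
v -3.408 -2.455 1.004
v -3.661 -2.758 0.993
v -3.793 -3.114 0.884
v -3.781 -3.462 0.698
v -3.627 -3.741 0.465
v -3.358 -3.904 0.226
v -3.02 -3.922 0.023
v -2.671 -3.792 -0.11
v -2.373 -3.537 -0.149
v -2.175 -3.2 -0.088
v -2.114 -2.84 0.063
v -2.199 -2.519 0.277
v -1.223 0.189 -1.573
v -0.428 -0.077 -1.433
v -1.037 1.031 -1.027
v -0.478 0.284 -1.972
v -0.965 0.59 -2.277
v -1.603 0.661 -2.17
v -2.018 0.456 -1.713
v -1.967 0.095 -1.174
v -1.48 -0.211 -0.869
v -0.843 -0.282 -0.976
v -2.995 0.496 1.143
v -2.155 0.482 0.639
v -2.005 0.424 2.797
v -2.272 1.014 0.732
v -2.619 1.381 0.956
v -3.085 1.467 1.238
v -3.523 1.245 1.491
v -3.793 0.785 1.633
v -3.81 0.233 1.619
v -3.569 -0.235 1.454
v -3.145 -0.471 1.19
v -2.674 -0.4 0.911
v -2.305 -0.045 0.706
v 1.927 -2.486 -2.016
v 2.401 -2.81 -2.748
v 1.833 -3.694 -1.544
v 2.803 -2.658 -2.279
v 2.795 -2.425 -1.687
v 2.381 -2.222 -1.249
v 1.755 -2.142 -1.17
v 1.209 -2.223 -1.487
v 1 -2.427 -2.052
v 1.224 -2.66 -2.6
v 1.778 -2.81 -2.875
f 2 1 4
f 2 4 3
f 4 1 5
f 4 5 3
f 5 1 6
f 5 6 3
f 6 1 7
f 6 7 3
f 7 1 8
f 7 8 3
f 8 1 9
f 8 9 3
f 9 1 10
f 9 10 3
f 10 1 11
f 10 11 3
f 11 1 12
f 11 12 3
f 12 1 2
f 12 2 3
f 14 13 16
f 14 16 15
f 16 13 17
f 16 17 15
f 17 13 18
f 17 18 15
f 18 13 19
f 18 19 15
f 19 13 20
f 19 20 15
f 20 13 21
f 20 21 15
f 21 13 22
f 21 22 15
f 22 13 23
f 22 23 15
f 23 13 24
f 23 24 15
f 24 13 25
f 24 25 15
f 25 13 26
f 25 26 15
f 26 13 27
f 26 27 15
f 27 13 28
f 27 28 15
f 28 13 29
f 28 29 15
f 29 13 14
f 29 14 15
f 31 30 33
f 31 33 32
f 33 30 34
f 33 34 32
f 34 30 35
f 34 35 32
f 35 30 36
f 35 36 32
f 36 30 37
f 36 37 32
f 37 30 38
f 37 38 32
f 38 30 39
f 38 39 32
f 39 30 31
f 39 31 32
f 41 40 43
f 41 43 42
f 43 40 44
f 43 44 42
f 44 40 45
f 44 45 42
f 45 40 46
f 45 46 42
f 46 40 47
f 46 47 42
f 47 40 48
f 47 48 42
f 48 40 49
f 48 49 42
f 49 40 50
f 49 50 42
f 50 40 51
f 50 51 42
f 51 40 52
f 51 52 42
f 52 40 41
f 52 41 42
f 54 53 56
f 54 56 55
f 56 53 57
f 56 57 55
f 57 53 58
f 57 58 55
f 58 53 59
f 58 59 55
f 59 53 60
f 59 60 55
f 60 53 61
f 60 61 55
f 61 53 62
f 61 62 55
f 62 53 63
f 62 63 55
f 63 53 54
f 63 54 55



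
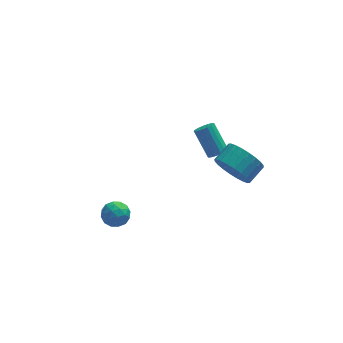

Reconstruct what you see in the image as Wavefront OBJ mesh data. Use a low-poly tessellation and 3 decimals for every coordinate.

v -3.432 0.662 -3.026
v -3.04 0.5 -3.628
v -3.76 -0.48 -2.932
v -3.368 -0.642 -3.534
v -3.025 -0.452 -2.911
v -2.822 0.254 -2.969
v -3.978 -0.234 -3.591
v -3.775 0.472 -3.649
v -3.378 -0.054 -3.977
v -2.788 -0.188 -3.557
v -4.012 0.208 -3.003
v -3.422 0.074 -2.583
v -3.207 0.681 -3.335
v -3.593 -0.661 -3.225
v -3.391 -0.549 -2.859
v -3.161 -0.644 -3.213
v -3.079 0.536 -2.948
v -2.849 0.441 -3.302
v -2.84 -0.118 -2.881
v -3.951 -0.421 -3.258
v -3.721 -0.516 -3.612
v -3.639 0.664 -3.347
v -3.409 0.569 -3.701
v -3.96 0.138 -3.679
v -3.175 0.26 -3.894
v -3.368 -0.41 -3.839
v -3.727 -0.171 -3.872
v -3.608 0.244 -3.906
v -2.829 0.181 -3.647
v -3.022 -0.49 -3.592
v -2.82 -0.378 -3.226
v -2.701 0.037 -3.26
v -3.027 -0.144 -3.852
v -3.778 0.51 -2.968
v -3.971 -0.161 -2.913
v -4.099 -0.017 -3.3
v -3.98 0.398 -3.334
v -3.432 0.43 -2.721
v -3.625 -0.24 -2.666
v -3.192 -0.224 -2.654
v -3.073 0.191 -2.688
v -3.773 0.164 -2.708
v 2.156 2.97 -2.861
v 2.617 3.247 -2.915
v 2.144 4.266 -1.734
v 1.684 3.99 -1.679
v 2.455 3.363 -3.08
v 1.982 4.382 -1.899
v 2.225 3.389 -3.194
v 1.752 4.408 -2.013
v 1.979 3.319 -3.233
v 1.506 4.338 -2.052
v 1.774 3.17 -3.185
v 1.301 4.189 -2.004
v 1.656 2.974 -3.064
v 1.183 3.993 -1.883
v 1.653 2.778 -2.896
v 1.18 3.797 -1.715
v 1.765 2.626 -2.72
v 1.293 3.645 -1.539
v 1.967 2.553 -2.576
v 1.494 3.572 -1.395
v 2.212 2.575 -2.497
v 1.74 3.594 -1.316
v 2.445 2.688 -2.502
v 1.972 3.707 -1.321
v 2.611 2.866 -2.588
v 2.138 3.885 -1.407
v 2.673 3.068 -2.738
v 2.2 4.087 -1.557
v 2.3 0.748 -1.952
v 2.82 0.706 -2.852
v 3.639 1.309 -2.408
v 3.12 1.352 -1.508
v 2.6 1.043 -2.904
v 3.419 1.646 -2.46
v 2.334 1.335 -2.81
v 3.153 1.938 -2.366
v 2.063 1.538 -2.586
v 2.882 2.141 -2.142
v 1.828 1.62 -2.266
v 2.648 2.224 -1.822
v 1.666 1.57 -1.897
v 2.485 2.174 -1.453
v 1.599 1.395 -1.537
v 2.419 1.998 -1.093
v 1.64 1.122 -1.241
v 2.459 1.725 -0.796
v 1.781 0.791 -1.052
v 2.6 1.394 -0.608
v 2.001 0.454 -1
v 2.82 1.057 -0.556
v 2.267 0.162 -1.094
v 3.086 0.765 -0.65
v 2.538 -0.041 -1.318
v 3.357 0.562 -0.874
v 2.772 -0.124 -1.638
v 3.592 0.48 -1.194
v 2.935 -0.074 -2.007
v 3.754 0.53 -1.563
v 3.001 0.102 -2.367
v 3.821 0.705 -1.923
v 2.961 0.375 -2.664
v 3.78 0.978 -2.219
f 1 38 17
f 38 12 41
f 17 41 6
f 38 41 17
f 1 17 13
f 17 6 18
f 13 18 2
f 17 18 13
f 1 13 22
f 13 2 23
f 22 23 8
f 13 23 22
f 1 22 34
f 22 8 37
f 34 37 11
f 22 37 34
f 1 34 38
f 34 11 42
f 38 42 12
f 34 42 38
f 2 18 29
f 18 6 32
f 29 32 10
f 18 32 29
f 6 41 19
f 41 12 40
f 19 40 5
f 41 40 19
f 12 42 39
f 42 11 35
f 39 35 3
f 42 35 39
f 11 37 36
f 37 8 24
f 36 24 7
f 37 24 36
f 8 23 28
f 23 2 25
f 28 25 9
f 23 25 28
f 4 30 16
f 30 10 31
f 16 31 5
f 30 31 16
f 4 16 14
f 16 5 15
f 14 15 3
f 16 15 14
f 4 14 21
f 14 3 20
f 21 20 7
f 14 20 21
f 4 21 26
f 21 7 27
f 26 27 9
f 21 27 26
f 4 26 30
f 26 9 33
f 30 33 10
f 26 33 30
f 5 31 19
f 31 10 32
f 19 32 6
f 31 32 19
f 3 15 39
f 15 5 40
f 39 40 12
f 15 40 39
f 7 20 36
f 20 3 35
f 36 35 11
f 20 35 36
f 9 27 28
f 27 7 24
f 28 24 8
f 27 24 28
f 10 33 29
f 33 9 25
f 29 25 2
f 33 25 29
f 44 43 47
f 44 47 45
f 45 47 48
f 45 48 46
f 47 43 49
f 47 49 48
f 48 49 50
f 48 50 46
f 49 43 51
f 49 51 50
f 50 51 52
f 50 52 46
f 51 43 53
f 51 53 52
f 52 53 54
f 52 54 46
f 53 43 55
f 53 55 54
f 54 55 56
f 54 56 46
f 55 43 57
f 55 57 56
f 56 57 58
f 56 58 46
f 57 43 59
f 57 59 58
f 58 59 60
f 58 60 46
f 59 43 61
f 59 61 60
f 60 61 62
f 60 62 46
f 61 43 63
f 61 63 62
f 62 63 64
f 62 64 46
f 63 43 65
f 63 65 64
f 64 65 66
f 64 66 46
f 65 43 67
f 65 67 66
f 66 67 68
f 66 68 46
f 67 43 69
f 67 69 68
f 68 69 70
f 68 70 46
f 69 43 44
f 69 44 70
f 70 44 45
f 70 45 46
f 72 71 75
f 72 75 73
f 73 75 76
f 73 76 74
f 75 71 77
f 75 77 76
f 76 77 78
f 76 78 74
f 77 71 79
f 77 79 78
f 78 79 80
f 78 80 74
f 79 71 81
f 79 81 80
f 80 81 82
f 80 82 74
f 81 71 83
f 81 83 82
f 82 83 84
f 82 84 74
f 83 71 85
f 83 85 84
f 84 85 86
f 84 86 74
f 85 71 87
f 85 87 86
f 86 87 88
f 86 88 74
f 87 71 89
f 87 89 88
f 88 89 90
f 88 90 74
f 89 71 91
f 89 91 90
f 90 91 92
f 90 92 74
f 91 71 93
f 91 93 92
f 92 93 94
f 92 94 74
f 93 71 95
f 93 95 94
f 94 95 96
f 94 96 74
f 95 71 97
f 95 97 96
f 96 97 98
f 96 98 74
f 97 71 99
f 97 99 98
f 98 99 100
f 98 100 74
f 99 71 101
f 99 101 100
f 100 101 102
f 100 102 74
f 101 71 103
f 101 103 102
f 102 103 104
f 102 104 74
f 103 71 72
f 103 72 104
f 104 72 73
f 104 73 74



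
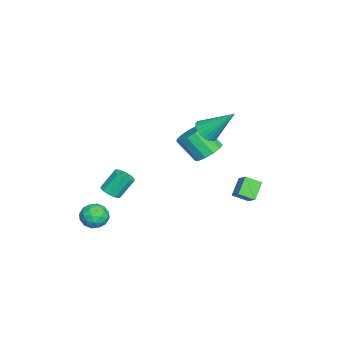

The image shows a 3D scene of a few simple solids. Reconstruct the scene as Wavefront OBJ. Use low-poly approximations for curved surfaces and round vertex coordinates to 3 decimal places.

v -1.393 1.367 0.903
v -0.732 1.576 0.642
v -1.267 2.793 2.357
v -0.909 1.746 0.49
v -1.16 1.858 0.401
v -1.446 1.896 0.389
v -1.724 1.853 0.455
v -1.951 1.737 0.589
v -2.094 1.564 0.771
v -2.129 1.361 0.973
v -2.053 1.158 1.165
v -1.876 0.988 1.316
v -1.625 0.876 1.405
v -1.339 0.838 1.418
v -1.061 0.881 1.352
v -0.834 0.998 1.218
v -0.691 1.171 1.036
v -0.656 1.374 0.833
v 2.849 -2.964 -2.786
v 3.43 -2.665 -3.208
v 3.67 -3.695 -2.172
v 4.251 -3.396 -2.594
v 3.884 -2.954 -2.07
v 3.376 -2.502 -2.449
v 3.724 -3.858 -2.931
v 3.216 -3.406 -3.31
v 3.971 -3.217 -3.298
v 4.07 -2.659 -2.765
v 3.03 -3.701 -2.615
v 3.129 -3.143 -2.082
v 3.067 -2.75 -3.051
v 4.033 -3.61 -2.329
v 3.817 -3.35 -2.021
v 4.158 -3.174 -2.269
v 3.036 -2.655 -2.605
v 3.378 -2.479 -2.853
v 3.644 -2.649 -2.184
v 3.722 -3.881 -2.527
v 4.064 -3.705 -2.775
v 2.942 -3.186 -3.111
v 3.283 -3.01 -3.359
v 3.456 -3.711 -3.196
v 3.727 -2.899 -3.351
v 4.21 -3.329 -2.991
v 3.899 -3.6 -3.189
v 3.601 -3.335 -3.412
v 3.785 -2.571 -3.038
v 4.268 -3.001 -2.678
v 4.052 -2.741 -2.369
v 3.754 -2.475 -2.592
v 4.103 -2.896 -3.091
v 2.832 -3.359 -2.702
v 3.315 -3.789 -2.342
v 3.346 -3.885 -2.788
v 3.048 -3.619 -3.011
v 2.89 -3.031 -2.389
v 3.373 -3.461 -2.029
v 3.499 -3.025 -1.968
v 3.201 -2.76 -2.191
v 2.997 -3.464 -2.289
v -0.298 -3.278 -3.44
v 0.284 -3.221 -3.267
v -0.099 -2.566 -2.187
v -0.682 -2.622 -2.36
v 0.196 -2.923 -3.48
v -0.187 -2.268 -2.4
v -0.081 -2.759 -3.677
v -0.464 -2.104 -2.597
v -0.44 -2.794 -3.784
v -0.824 -2.139 -2.704
v -0.746 -3.013 -3.759
v -1.129 -2.358 -2.679
v -0.881 -3.334 -3.613
v -1.264 -2.679 -2.533
v -0.793 -3.632 -3.4
v -1.176 -2.977 -2.32
v -0.516 -3.796 -3.203
v -0.899 -3.141 -2.123
v -0.156 -3.761 -3.096
v -0.54 -3.106 -2.016
v 0.149 -3.542 -3.121
v -0.234 -2.887 -2.041
v -2.324 1.34 -1.212
v -1.65 1.703 -0.82
v -1.822 0.703 0.403
v -2.496 0.34 0.012
v -2.041 1.949 -0.674
v -2.213 0.948 0.549
v -2.522 2.002 -0.699
v -2.694 1.001 0.525
v -2.94 1.844 -0.886
v -3.113 0.843 0.337
v -3.163 1.527 -1.177
v -3.335 0.526 0.046
v -3.119 1.15 -1.479
v -3.291 0.149 -0.256
v -2.823 0.834 -1.696
v -2.995 -0.167 -0.473
v -2.368 0.679 -1.759
v -2.54 -0.322 -0.536
v -1.899 0.733 -1.649
v -2.071 -0.267 -0.425
v -1.566 0.981 -1.399
v -1.738 -0.02 -0.176
v -1.473 1.343 -1.09
v -1.645 0.342 0.133
v -0.181 2.878 -2.853
v -1.011 3.087 -2.1
v -0.376 3.675 -3.29
v -1.207 3.884 -2.537
v 0.387 3.296 -2.343
v -0.444 3.505 -1.59
v 0.191 4.093 -2.78
v -0.639 4.302 -2.027
f 2 1 4
f 2 4 3
f 4 1 5
f 4 5 3
f 5 1 6
f 5 6 3
f 6 1 7
f 6 7 3
f 7 1 8
f 7 8 3
f 8 1 9
f 8 9 3
f 9 1 10
f 9 10 3
f 10 1 11
f 10 11 3
f 11 1 12
f 11 12 3
f 12 1 13
f 12 13 3
f 13 1 14
f 13 14 3
f 14 1 15
f 14 15 3
f 15 1 16
f 15 16 3
f 16 1 17
f 16 17 3
f 17 1 18
f 17 18 3
f 18 1 2
f 18 2 3
f 19 56 35
f 56 30 59
f 35 59 24
f 56 59 35
f 19 35 31
f 35 24 36
f 31 36 20
f 35 36 31
f 19 31 40
f 31 20 41
f 40 41 26
f 31 41 40
f 19 40 52
f 40 26 55
f 52 55 29
f 40 55 52
f 19 52 56
f 52 29 60
f 56 60 30
f 52 60 56
f 20 36 47
f 36 24 50
f 47 50 28
f 36 50 47
f 24 59 37
f 59 30 58
f 37 58 23
f 59 58 37
f 30 60 57
f 60 29 53
f 57 53 21
f 60 53 57
f 29 55 54
f 55 26 42
f 54 42 25
f 55 42 54
f 26 41 46
f 41 20 43
f 46 43 27
f 41 43 46
f 22 48 34
f 48 28 49
f 34 49 23
f 48 49 34
f 22 34 32
f 34 23 33
f 32 33 21
f 34 33 32
f 22 32 39
f 32 21 38
f 39 38 25
f 32 38 39
f 22 39 44
f 39 25 45
f 44 45 27
f 39 45 44
f 22 44 48
f 44 27 51
f 48 51 28
f 44 51 48
f 23 49 37
f 49 28 50
f 37 50 24
f 49 50 37
f 21 33 57
f 33 23 58
f 57 58 30
f 33 58 57
f 25 38 54
f 38 21 53
f 54 53 29
f 38 53 54
f 27 45 46
f 45 25 42
f 46 42 26
f 45 42 46
f 28 51 47
f 51 27 43
f 47 43 20
f 51 43 47
f 62 61 65
f 62 65 63
f 63 65 66
f 63 66 64
f 65 61 67
f 65 67 66
f 66 67 68
f 66 68 64
f 67 61 69
f 67 69 68
f 68 69 70
f 68 70 64
f 69 61 71
f 69 71 70
f 70 71 72
f 70 72 64
f 71 61 73
f 71 73 72
f 72 73 74
f 72 74 64
f 73 61 75
f 73 75 74
f 74 75 76
f 74 76 64
f 75 61 77
f 75 77 76
f 76 77 78
f 76 78 64
f 77 61 79
f 77 79 78
f 78 79 80
f 78 80 64
f 79 61 81
f 79 81 80
f 80 81 82
f 80 82 64
f 81 61 62
f 81 62 82
f 82 62 63
f 82 63 64
f 84 83 87
f 84 87 85
f 85 87 88
f 85 88 86
f 87 83 89
f 87 89 88
f 88 89 90
f 88 90 86
f 89 83 91
f 89 91 90
f 90 91 92
f 90 92 86
f 91 83 93
f 91 93 92
f 92 93 94
f 92 94 86
f 93 83 95
f 93 95 94
f 94 95 96
f 94 96 86
f 95 83 97
f 95 97 96
f 96 97 98
f 96 98 86
f 97 83 99
f 97 99 98
f 98 99 100
f 98 100 86
f 99 83 101
f 99 101 100
f 100 101 102
f 100 102 86
f 101 83 103
f 101 103 102
f 102 103 104
f 102 104 86
f 103 83 105
f 103 105 104
f 104 105 106
f 104 106 86
f 105 83 84
f 105 84 106
f 106 84 85
f 106 85 86
f 108 110 107
f 111 108 107
f 107 110 109
f 109 111 107
f 108 114 110
f 112 108 111
f 112 114 108
f 110 114 109
f 113 111 109
f 109 114 113
f 113 112 111
f 114 112 113



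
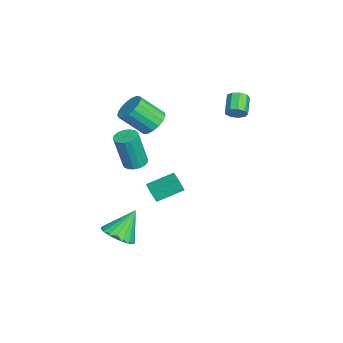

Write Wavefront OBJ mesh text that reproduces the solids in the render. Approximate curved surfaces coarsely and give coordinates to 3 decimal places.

v -1.508 -1.606 1.322
v -0.619 -1.632 1.311
v -0.642 -2.921 2.568
v -1.532 -2.894 2.578
v -0.708 -1.341 1.608
v -0.732 -2.629 2.865
v -0.981 -1.11 1.84
v -1.005 -2.399 3.097
v -1.375 -0.993 1.953
v -1.398 -2.281 3.21
v -1.799 -1.016 1.921
v -1.823 -2.304 3.178
v -2.157 -1.174 1.752
v -2.18 -2.463 3.009
v -2.366 -1.431 1.485
v -2.389 -2.72 2.741
v -2.378 -1.728 1.18
v -2.402 -3.017 2.436
v -2.191 -1.997 0.907
v -2.215 -3.286 2.164
v -1.848 -2.177 0.73
v -1.872 -3.465 1.986
v -1.427 -2.225 0.688
v -1.451 -3.514 1.944
v -1.025 -2.132 0.791
v -1.048 -3.42 2.048
v -0.733 -1.918 1.016
v -0.756 -3.206 2.273
v -0.275 2.658 2.83
v -0.051 2.332 3.294
v -1.08 2.476 3.894
v -1.305 2.802 3.43
v 0.037 2.736 3.348
v -0.992 2.88 3.948
v -0.021 3.104 3.16
v -1.051 3.248 3.76
v -0.198 3.263 2.817
v -1.228 3.407 3.417
v -0.412 3.139 2.481
v -1.441 3.283 3.08
v -0.561 2.79 2.308
v -1.591 2.934 2.907
v -0.577 2.379 2.379
v -1.606 2.523 2.979
v -0.451 2.099 2.662
v -1.481 2.243 3.261
v -0.244 2.08 3.023
v -1.273 2.224 3.622
v 1.396 -2.571 0.244
v 1.834 -2.072 0.33
v 1.963 -2.55 2.443
v 1.524 -3.049 2.356
v 1.549 -1.933 0.379
v 1.678 -2.411 2.491
v 1.229 -1.94 0.396
v 1.358 -2.418 2.509
v 0.947 -2.092 0.379
v 1.076 -2.57 2.492
v 0.768 -2.354 0.331
v 0.897 -2.831 2.444
v 0.733 -2.665 0.263
v 0.861 -3.143 2.376
v 0.849 -2.955 0.19
v 0.978 -3.433 2.303
v 1.091 -3.157 0.13
v 1.219 -3.635 2.243
v 1.402 -3.224 0.095
v 1.531 -3.702 2.208
v 1.712 -3.143 0.095
v 1.841 -3.62 2.208
v 1.95 -2.93 0.129
v 2.078 -3.408 2.242
v 2.06 -2.635 0.189
v 2.189 -3.113 2.302
v 2.019 -2.325 0.261
v 2.147 -2.803 2.374
v -2.036 -1.708 -4.729
v -2.071 -2.037 -3.979
v -2.427 -0.205 -4.089
v -2.462 -0.534 -3.338
v -0.938 -1.486 -4.582
v -0.973 -1.815 -3.831
v -1.329 0.017 -3.941
v -1.364 -0.312 -3.191
v 3.572 -3.506 -3.832
v 4.141 -2.723 -4.084
v 2.948 -2.574 -2.348
v 3.786 -2.64 -4.285
v 3.394 -2.707 -4.408
v 3.033 -2.912 -4.431
v 2.765 -3.22 -4.35
v 2.637 -3.577 -4.18
v 2.67 -3.922 -3.95
v 2.859 -4.194 -3.699
v 3.171 -4.348 -3.472
v 3.552 -4.356 -3.307
v 3.937 -4.217 -3.232
v 4.259 -3.955 -3.262
v 4.462 -3.616 -3.39
v 4.51 -3.257 -3.594
v 4.397 -2.941 -3.84
f 2 1 5
f 2 5 3
f 3 5 6
f 3 6 4
f 5 1 7
f 5 7 6
f 6 7 8
f 6 8 4
f 7 1 9
f 7 9 8
f 8 9 10
f 8 10 4
f 9 1 11
f 9 11 10
f 10 11 12
f 10 12 4
f 11 1 13
f 11 13 12
f 12 13 14
f 12 14 4
f 13 1 15
f 13 15 14
f 14 15 16
f 14 16 4
f 15 1 17
f 15 17 16
f 16 17 18
f 16 18 4
f 17 1 19
f 17 19 18
f 18 19 20
f 18 20 4
f 19 1 21
f 19 21 20
f 20 21 22
f 20 22 4
f 21 1 23
f 21 23 22
f 22 23 24
f 22 24 4
f 23 1 25
f 23 25 24
f 24 25 26
f 24 26 4
f 25 1 27
f 25 27 26
f 26 27 28
f 26 28 4
f 27 1 2
f 27 2 28
f 28 2 3
f 28 3 4
f 30 29 33
f 30 33 31
f 31 33 34
f 31 34 32
f 33 29 35
f 33 35 34
f 34 35 36
f 34 36 32
f 35 29 37
f 35 37 36
f 36 37 38
f 36 38 32
f 37 29 39
f 37 39 38
f 38 39 40
f 38 40 32
f 39 29 41
f 39 41 40
f 40 41 42
f 40 42 32
f 41 29 43
f 41 43 42
f 42 43 44
f 42 44 32
f 43 29 45
f 43 45 44
f 44 45 46
f 44 46 32
f 45 29 47
f 45 47 46
f 46 47 48
f 46 48 32
f 47 29 30
f 47 30 48
f 48 30 31
f 48 31 32
f 50 49 53
f 50 53 51
f 51 53 54
f 51 54 52
f 53 49 55
f 53 55 54
f 54 55 56
f 54 56 52
f 55 49 57
f 55 57 56
f 56 57 58
f 56 58 52
f 57 49 59
f 57 59 58
f 58 59 60
f 58 60 52
f 59 49 61
f 59 61 60
f 60 61 62
f 60 62 52
f 61 49 63
f 61 63 62
f 62 63 64
f 62 64 52
f 63 49 65
f 63 65 64
f 64 65 66
f 64 66 52
f 65 49 67
f 65 67 66
f 66 67 68
f 66 68 52
f 67 49 69
f 67 69 68
f 68 69 70
f 68 70 52
f 69 49 71
f 69 71 70
f 70 71 72
f 70 72 52
f 71 49 73
f 71 73 72
f 72 73 74
f 72 74 52
f 73 49 75
f 73 75 74
f 74 75 76
f 74 76 52
f 75 49 50
f 75 50 76
f 76 50 51
f 76 51 52
f 78 80 77
f 81 78 77
f 77 80 79
f 79 81 77
f 78 84 80
f 82 78 81
f 82 84 78
f 80 84 79
f 83 81 79
f 79 84 83
f 83 82 81
f 84 82 83
f 86 85 88
f 86 88 87
f 88 85 89
f 88 89 87
f 89 85 90
f 89 90 87
f 90 85 91
f 90 91 87
f 91 85 92
f 91 92 87
f 92 85 93
f 92 93 87
f 93 85 94
f 93 94 87
f 94 85 95
f 94 95 87
f 95 85 96
f 95 96 87
f 96 85 97
f 96 97 87
f 97 85 98
f 97 98 87
f 98 85 99
f 98 99 87
f 99 85 100
f 99 100 87
f 100 85 101
f 100 101 87
f 101 85 86
f 101 86 87



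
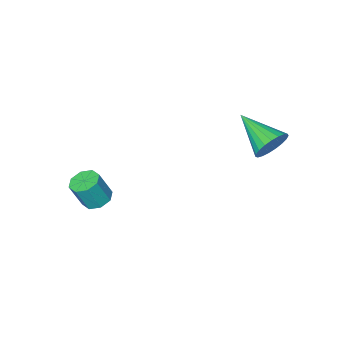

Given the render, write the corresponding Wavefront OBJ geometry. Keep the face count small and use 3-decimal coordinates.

v -1.329 0.954 2.05
v -1.093 1.213 2.585
v -1.191 -0.414 2.65
v -1.355 1.209 2.636
v -1.611 1.161 2.586
v -1.819 1.077 2.443
v -1.943 0.971 2.232
v -1.96 0.863 1.989
v -1.868 0.77 1.757
v -1.684 0.71 1.576
v -1.437 0.691 1.476
v -1.173 0.718 1.476
v -0.935 0.785 1.575
v -0.766 0.882 1.756
v -0.694 0.991 1.988
v -0.732 1.094 2.23
v -0.873 1.172 2.441
v 2.189 -3.297 -1.708
v 2.64 -3.483 -1.916
v 3.022 -3.629 -0.96
v 2.571 -3.443 -0.752
v 2.649 -3.081 -1.859
v 3.031 -3.227 -0.903
v 2.389 -2.806 -1.713
v 2.771 -2.952 -0.757
v 2.012 -2.819 -1.564
v 2.394 -2.965 -0.608
v 1.738 -3.111 -1.5
v 2.12 -3.257 -0.544
v 1.729 -3.513 -1.557
v 2.111 -3.659 -0.601
v 1.989 -3.788 -1.703
v 2.371 -3.934 -0.747
v 2.366 -3.775 -1.852
v 2.748 -3.921 -0.896
f 2 1 4
f 2 4 3
f 4 1 5
f 4 5 3
f 5 1 6
f 5 6 3
f 6 1 7
f 6 7 3
f 7 1 8
f 7 8 3
f 8 1 9
f 8 9 3
f 9 1 10
f 9 10 3
f 10 1 11
f 10 11 3
f 11 1 12
f 11 12 3
f 12 1 13
f 12 13 3
f 13 1 14
f 13 14 3
f 14 1 15
f 14 15 3
f 15 1 16
f 15 16 3
f 16 1 17
f 16 17 3
f 17 1 2
f 17 2 3
f 19 18 22
f 19 22 20
f 20 22 23
f 20 23 21
f 22 18 24
f 22 24 23
f 23 24 25
f 23 25 21
f 24 18 26
f 24 26 25
f 25 26 27
f 25 27 21
f 26 18 28
f 26 28 27
f 27 28 29
f 27 29 21
f 28 18 30
f 28 30 29
f 29 30 31
f 29 31 21
f 30 18 32
f 30 32 31
f 31 32 33
f 31 33 21
f 32 18 34
f 32 34 33
f 33 34 35
f 33 35 21
f 34 18 19
f 34 19 35
f 35 19 20
f 35 20 21



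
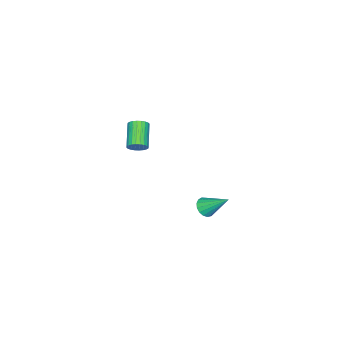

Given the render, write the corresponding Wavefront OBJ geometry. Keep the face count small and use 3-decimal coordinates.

v -3.238 -2.683 3.067
v -2.869 -2.768 3.48
v -3.954 -3.463 4.306
v -4.322 -3.377 3.893
v -2.951 -2.573 3.536
v -4.036 -3.268 4.361
v -3.077 -2.395 3.52
v -4.162 -3.09 4.346
v -3.227 -2.261 3.436
v -4.312 -2.956 4.261
v -3.379 -2.191 3.295
v -4.464 -2.886 4.12
v -3.509 -2.196 3.12
v -4.594 -2.891 3.945
v -3.598 -2.275 2.936
v -4.683 -2.97 3.762
v -3.632 -2.416 2.773
v -4.717 -3.111 3.598
v -3.606 -2.597 2.654
v -4.691 -3.292 3.48
v -3.524 -2.792 2.599
v -4.609 -3.487 3.424
v -3.398 -2.97 2.614
v -4.483 -3.665 3.44
v -3.248 -3.104 2.699
v -4.333 -3.799 3.524
v -3.096 -3.174 2.84
v -4.181 -3.869 3.665
v -2.966 -3.169 3.015
v -4.051 -3.864 3.84
v -2.877 -3.09 3.198
v -3.962 -3.785 4.024
v -2.843 -2.949 3.362
v -3.928 -3.644 4.187
v -0.589 3.131 2.928
v -0.08 2.973 3.157
v -0.691 4.349 3.992
v -0.011 3.154 2.958
v -0.073 3.329 2.751
v -0.254 3.459 2.586
v -0.512 3.513 2.498
v -0.787 3.481 2.509
v -1.017 3.368 2.616
v -1.15 3.201 2.795
v -1.153 3.018 3.003
v -1.028 2.861 3.195
v -0.802 2.766 3.325
v -0.527 2.755 3.364
v -0.267 2.83 3.304
f 2 1 5
f 2 5 3
f 3 5 6
f 3 6 4
f 5 1 7
f 5 7 6
f 6 7 8
f 6 8 4
f 7 1 9
f 7 9 8
f 8 9 10
f 8 10 4
f 9 1 11
f 9 11 10
f 10 11 12
f 10 12 4
f 11 1 13
f 11 13 12
f 12 13 14
f 12 14 4
f 13 1 15
f 13 15 14
f 14 15 16
f 14 16 4
f 15 1 17
f 15 17 16
f 16 17 18
f 16 18 4
f 17 1 19
f 17 19 18
f 18 19 20
f 18 20 4
f 19 1 21
f 19 21 20
f 20 21 22
f 20 22 4
f 21 1 23
f 21 23 22
f 22 23 24
f 22 24 4
f 23 1 25
f 23 25 24
f 24 25 26
f 24 26 4
f 25 1 27
f 25 27 26
f 26 27 28
f 26 28 4
f 27 1 29
f 27 29 28
f 28 29 30
f 28 30 4
f 29 1 31
f 29 31 30
f 30 31 32
f 30 32 4
f 31 1 33
f 31 33 32
f 32 33 34
f 32 34 4
f 33 1 2
f 33 2 34
f 34 2 3
f 34 3 4
f 36 35 38
f 36 38 37
f 38 35 39
f 38 39 37
f 39 35 40
f 39 40 37
f 40 35 41
f 40 41 37
f 41 35 42
f 41 42 37
f 42 35 43
f 42 43 37
f 43 35 44
f 43 44 37
f 44 35 45
f 44 45 37
f 45 35 46
f 45 46 37
f 46 35 47
f 46 47 37
f 47 35 48
f 47 48 37
f 48 35 49
f 48 49 37
f 49 35 36
f 49 36 37



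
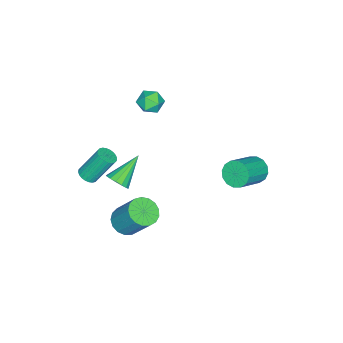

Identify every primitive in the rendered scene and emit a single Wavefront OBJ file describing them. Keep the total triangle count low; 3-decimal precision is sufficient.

v 3.724 -4.178 0.242
v 4.155 -4.426 0.521
v 3.626 -3.569 2.097
v 3.196 -3.322 1.818
v 4.251 -4.238 0.451
v 3.722 -3.381 2.027
v 4.267 -4.041 0.35
v 3.738 -3.184 1.925
v 4.2 -3.865 0.231
v 3.672 -3.008 1.807
v 4.061 -3.736 0.115
v 3.532 -2.88 1.691
v 3.871 -3.675 0.018
v 3.342 -2.819 1.593
v 3.658 -3.691 -0.045
v 3.129 -2.834 1.53
v 3.455 -3.78 -0.065
v 2.926 -2.924 1.511
v 3.294 -3.931 -0.037
v 2.765 -3.074 1.539
v 3.198 -4.119 0.033
v 2.669 -3.262 1.609
v 3.182 -4.316 0.135
v 2.653 -3.459 1.71
v 3.248 -4.492 0.253
v 2.72 -3.635 1.829
v 3.388 -4.62 0.369
v 2.859 -3.764 1.945
v 3.578 -4.681 0.467
v 3.049 -3.825 2.042
v 3.791 -4.666 0.53
v 3.262 -3.809 2.105
v 3.994 -4.576 0.549
v 3.465 -3.72 2.125
v 1.587 -3.71 -2.249
v 1.99 -3.238 -1.904
v 0.073 -3.25 -1.111
v 1.839 -3.05 -2.181
v 1.621 -3.038 -2.476
v 1.393 -3.207 -2.711
v 1.218 -3.51 -2.822
v 1.142 -3.867 -2.779
v 1.185 -4.182 -2.595
v 1.335 -4.37 -2.318
v 1.554 -4.382 -2.022
v 1.781 -4.214 -1.788
v 1.957 -3.91 -1.677
v 2.033 -3.553 -1.719
v -3.938 1.594 -3.868
v -3.482 1.697 -4.578
v -1.847 1.328 -3.582
v -2.302 1.226 -2.872
v -3.502 2.097 -4.397
v -1.867 1.729 -3.401
v -3.639 2.363 -4.074
v -2.004 1.994 -3.078
v -3.856 2.423 -3.696
v -2.221 2.054 -2.7
v -4.095 2.26 -3.364
v -2.459 1.892 -2.368
v -4.291 1.92 -3.167
v -2.656 1.551 -2.171
v -4.393 1.492 -3.158
v -2.758 1.123 -2.162
v -4.373 1.091 -3.339
v -2.738 0.723 -2.343
v -4.236 0.826 -3.662
v -2.601 0.457 -2.666
v -4.019 0.766 -4.04
v -2.384 0.397 -3.044
v -3.781 0.928 -4.372
v -2.145 0.56 -3.376
v -3.584 1.269 -4.569
v -1.949 0.9 -3.573
v -1.832 -3.046 1.729
v -1.356 -3.589 1.362
v -2.884 -3.771 1.438
v -2.408 -4.314 1.071
v -2.378 -4.228 1.876
v -1.729 -3.78 2.056
v -2.511 -3.58 0.744
v -1.862 -3.132 0.924
v -1.776 -3.919 0.754
v -1.694 -4.319 1.453
v -2.546 -3.041 1.347
v -2.464 -3.441 2.046
v 2.954 -2.471 -3.733
v 3.414 -1.887 -4.205
v 3.665 -0.706 -2.499
v 3.206 -1.289 -2.027
v 3.016 -1.753 -4.239
v 3.267 -0.572 -2.533
v 2.604 -1.784 -4.157
v 2.855 -0.603 -2.451
v 2.272 -1.972 -3.978
v 2.523 -0.79 -2.272
v 2.097 -2.274 -3.743
v 2.348 -1.093 -2.037
v 2.118 -2.621 -3.505
v 2.369 -1.44 -1.8
v 2.331 -2.934 -3.32
v 2.582 -1.753 -1.614
v 2.686 -3.141 -3.229
v 2.937 -1.959 -1.524
v 3.103 -3.194 -3.254
v 3.355 -2.012 -1.548
v 3.486 -3.081 -3.388
v 3.737 -1.9 -1.683
v 3.747 -2.829 -3.602
v 3.999 -1.647 -1.896
v 3.827 -2.494 -3.845
v 4.078 -1.313 -2.139
v 3.706 -2.154 -4.063
v 3.958 -0.973 -2.357
f 2 1 5
f 2 5 3
f 3 5 6
f 3 6 4
f 5 1 7
f 5 7 6
f 6 7 8
f 6 8 4
f 7 1 9
f 7 9 8
f 8 9 10
f 8 10 4
f 9 1 11
f 9 11 10
f 10 11 12
f 10 12 4
f 11 1 13
f 11 13 12
f 12 13 14
f 12 14 4
f 13 1 15
f 13 15 14
f 14 15 16
f 14 16 4
f 15 1 17
f 15 17 16
f 16 17 18
f 16 18 4
f 17 1 19
f 17 19 18
f 18 19 20
f 18 20 4
f 19 1 21
f 19 21 20
f 20 21 22
f 20 22 4
f 21 1 23
f 21 23 22
f 22 23 24
f 22 24 4
f 23 1 25
f 23 25 24
f 24 25 26
f 24 26 4
f 25 1 27
f 25 27 26
f 26 27 28
f 26 28 4
f 27 1 29
f 27 29 28
f 28 29 30
f 28 30 4
f 29 1 31
f 29 31 30
f 30 31 32
f 30 32 4
f 31 1 33
f 31 33 32
f 32 33 34
f 32 34 4
f 33 1 2
f 33 2 34
f 34 2 3
f 34 3 4
f 36 35 38
f 36 38 37
f 38 35 39
f 38 39 37
f 39 35 40
f 39 40 37
f 40 35 41
f 40 41 37
f 41 35 42
f 41 42 37
f 42 35 43
f 42 43 37
f 43 35 44
f 43 44 37
f 44 35 45
f 44 45 37
f 45 35 46
f 45 46 37
f 46 35 47
f 46 47 37
f 47 35 48
f 47 48 37
f 48 35 36
f 48 36 37
f 50 49 53
f 50 53 51
f 51 53 54
f 51 54 52
f 53 49 55
f 53 55 54
f 54 55 56
f 54 56 52
f 55 49 57
f 55 57 56
f 56 57 58
f 56 58 52
f 57 49 59
f 57 59 58
f 58 59 60
f 58 60 52
f 59 49 61
f 59 61 60
f 60 61 62
f 60 62 52
f 61 49 63
f 61 63 62
f 62 63 64
f 62 64 52
f 63 49 65
f 63 65 64
f 64 65 66
f 64 66 52
f 65 49 67
f 65 67 66
f 66 67 68
f 66 68 52
f 67 49 69
f 67 69 68
f 68 69 70
f 68 70 52
f 69 49 71
f 69 71 70
f 70 71 72
f 70 72 52
f 71 49 73
f 71 73 72
f 72 73 74
f 72 74 52
f 73 49 50
f 73 50 74
f 74 50 51
f 74 51 52
f 75 86 80
f 75 80 76
f 75 76 82
f 75 82 85
f 75 85 86
f 76 80 84
f 80 86 79
f 86 85 77
f 85 82 81
f 82 76 83
f 78 84 79
f 78 79 77
f 78 77 81
f 78 81 83
f 78 83 84
f 79 84 80
f 77 79 86
f 81 77 85
f 83 81 82
f 84 83 76
f 88 87 91
f 88 91 89
f 89 91 92
f 89 92 90
f 91 87 93
f 91 93 92
f 92 93 94
f 92 94 90
f 93 87 95
f 93 95 94
f 94 95 96
f 94 96 90
f 95 87 97
f 95 97 96
f 96 97 98
f 96 98 90
f 97 87 99
f 97 99 98
f 98 99 100
f 98 100 90
f 99 87 101
f 99 101 100
f 100 101 102
f 100 102 90
f 101 87 103
f 101 103 102
f 102 103 104
f 102 104 90
f 103 87 105
f 103 105 104
f 104 105 106
f 104 106 90
f 105 87 107
f 105 107 106
f 106 107 108
f 106 108 90
f 107 87 109
f 107 109 108
f 108 109 110
f 108 110 90
f 109 87 111
f 109 111 110
f 110 111 112
f 110 112 90
f 111 87 113
f 111 113 112
f 112 113 114
f 112 114 90
f 113 87 88
f 113 88 114
f 114 88 89
f 114 89 90

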